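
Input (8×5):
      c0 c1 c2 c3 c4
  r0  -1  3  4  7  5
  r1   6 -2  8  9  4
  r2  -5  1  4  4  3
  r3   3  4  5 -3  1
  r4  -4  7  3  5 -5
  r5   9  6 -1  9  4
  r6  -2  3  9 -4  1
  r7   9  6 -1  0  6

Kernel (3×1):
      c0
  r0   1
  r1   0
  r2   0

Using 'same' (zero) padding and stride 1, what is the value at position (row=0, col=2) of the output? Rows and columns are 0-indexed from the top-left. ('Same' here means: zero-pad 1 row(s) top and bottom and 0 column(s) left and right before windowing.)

The receptive field on the zero-padded input at this output position is [0 / 4 / 8]. Elementwise product with the kernel and sum: 0·1.

0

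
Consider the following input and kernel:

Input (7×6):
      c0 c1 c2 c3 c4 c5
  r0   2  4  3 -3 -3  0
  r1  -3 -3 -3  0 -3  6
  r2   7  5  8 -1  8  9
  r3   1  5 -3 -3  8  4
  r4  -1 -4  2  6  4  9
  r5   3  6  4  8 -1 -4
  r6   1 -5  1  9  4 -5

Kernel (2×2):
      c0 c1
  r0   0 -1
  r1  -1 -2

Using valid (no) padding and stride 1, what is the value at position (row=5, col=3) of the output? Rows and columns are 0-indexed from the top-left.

-16

The receptive field on the input at this output position is [8 -1 / 9 4]. Elementwise product with the kernel and sum: -1·-1 + 9·-1 + 4·-2.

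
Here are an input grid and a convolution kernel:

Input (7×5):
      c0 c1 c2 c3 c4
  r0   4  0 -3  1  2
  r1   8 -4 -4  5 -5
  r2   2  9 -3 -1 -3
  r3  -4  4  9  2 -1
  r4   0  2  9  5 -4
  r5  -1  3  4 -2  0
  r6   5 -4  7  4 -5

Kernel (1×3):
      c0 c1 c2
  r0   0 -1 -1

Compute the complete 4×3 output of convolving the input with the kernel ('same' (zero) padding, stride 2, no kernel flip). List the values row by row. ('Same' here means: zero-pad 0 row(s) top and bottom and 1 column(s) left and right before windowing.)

-4 2 -2
-11 4 3
-2 -14 4
-1 -11 5

Output[0,0]: The receptive field on the zero-padded input at this output position is [0 4 0]. Elementwise product with the kernel and sum: 4·-1 + 0·-1.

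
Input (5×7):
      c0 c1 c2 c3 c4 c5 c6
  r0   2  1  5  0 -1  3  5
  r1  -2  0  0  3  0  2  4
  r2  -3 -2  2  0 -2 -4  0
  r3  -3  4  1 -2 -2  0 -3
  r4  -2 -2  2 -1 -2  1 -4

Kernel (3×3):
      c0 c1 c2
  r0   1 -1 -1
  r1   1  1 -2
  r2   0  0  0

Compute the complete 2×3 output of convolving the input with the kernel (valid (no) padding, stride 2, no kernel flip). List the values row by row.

Output[0,0]: The receptive field on the input at this output position is [2 1 5 / -2 0 0 / -3 -2 2]. Elementwise product with the kernel and sum: 2·1 + 1·-1 + 5·-1 + -2·1 + 0·1 + 0·-2.
Output[0,1]: The receptive field on the input at this output position is [5 0 -1 / 0 3 0 / 2 0 -2]. Elementwise product with the kernel and sum: 5·1 + 0·-1 + -1·-1 + 0·1 + 3·1 + 0·-2.

-6 9 -15
-4 7 6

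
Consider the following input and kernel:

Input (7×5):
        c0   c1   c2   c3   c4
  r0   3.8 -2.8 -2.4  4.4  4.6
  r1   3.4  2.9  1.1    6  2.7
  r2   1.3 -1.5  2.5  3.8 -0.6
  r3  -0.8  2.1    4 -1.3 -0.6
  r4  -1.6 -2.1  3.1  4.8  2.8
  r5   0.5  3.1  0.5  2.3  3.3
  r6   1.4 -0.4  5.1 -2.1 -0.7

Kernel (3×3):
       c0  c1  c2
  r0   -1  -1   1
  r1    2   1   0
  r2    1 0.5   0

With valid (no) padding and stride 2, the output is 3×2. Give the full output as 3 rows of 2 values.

6.85 15.2
0.55 5.3
12.1 2.25

Output[0,0]: The receptive field on the input at this output position is [3.8 -2.8 -2.4 / 3.4 2.9 1.1 / 1.3 -1.5 2.5]. Elementwise product with the kernel and sum: 3.8·-1 + -2.8·-1 + -2.4·1 + 3.4·2 + 2.9·1 + 1.3·1 + -1.5·0.5.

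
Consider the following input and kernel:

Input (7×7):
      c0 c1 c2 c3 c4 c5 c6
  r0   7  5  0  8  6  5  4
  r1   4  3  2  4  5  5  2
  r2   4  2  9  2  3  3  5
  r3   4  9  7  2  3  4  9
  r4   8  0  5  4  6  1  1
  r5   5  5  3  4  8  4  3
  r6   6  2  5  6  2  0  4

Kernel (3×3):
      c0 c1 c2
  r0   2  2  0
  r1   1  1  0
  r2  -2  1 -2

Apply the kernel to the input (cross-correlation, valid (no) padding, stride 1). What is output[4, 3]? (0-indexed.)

The receptive field on the input at this output position is [4 6 1 / 4 8 4 / 6 2 0]. Elementwise product with the kernel and sum: 4·2 + 6·2 + 4·1 + 8·1 + 6·-2 + 2·1 + 0·-2.

22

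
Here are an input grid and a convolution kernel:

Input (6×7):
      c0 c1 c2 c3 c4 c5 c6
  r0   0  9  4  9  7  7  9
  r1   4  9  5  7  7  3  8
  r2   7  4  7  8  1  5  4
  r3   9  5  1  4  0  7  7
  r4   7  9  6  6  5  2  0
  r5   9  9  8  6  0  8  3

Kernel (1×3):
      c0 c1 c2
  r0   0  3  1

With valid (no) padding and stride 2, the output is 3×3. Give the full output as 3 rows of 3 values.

Output[0,0]: The receptive field on the input at this output position is [0 9 4]. Elementwise product with the kernel and sum: 9·3 + 4·1.
Output[0,1]: The receptive field on the input at this output position is [4 9 7]. Elementwise product with the kernel and sum: 9·3 + 7·1.

31 34 30
19 25 19
33 23 6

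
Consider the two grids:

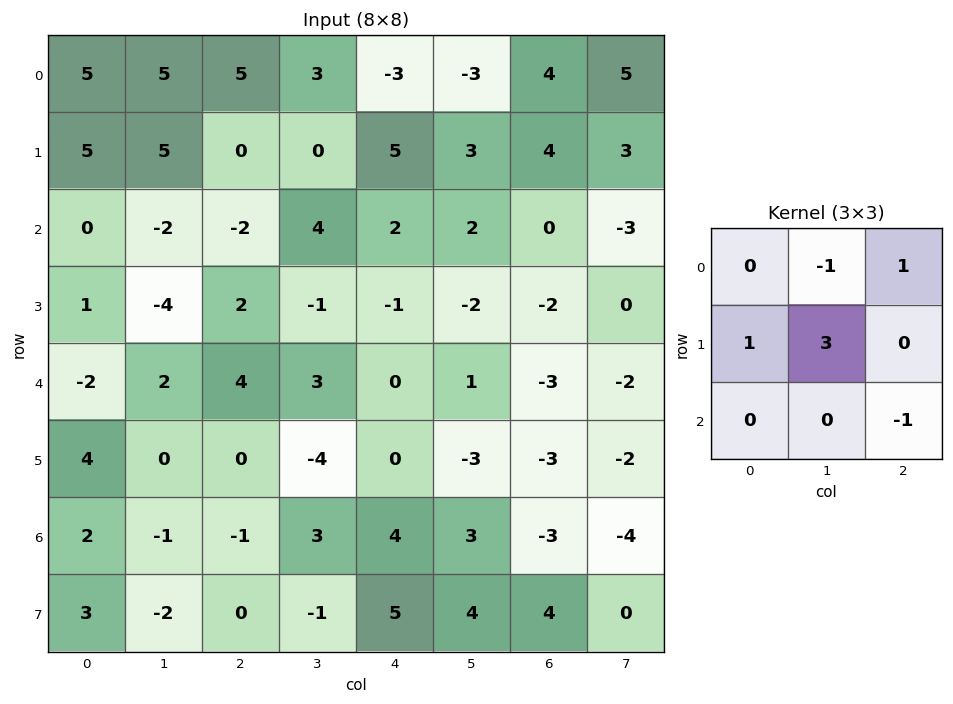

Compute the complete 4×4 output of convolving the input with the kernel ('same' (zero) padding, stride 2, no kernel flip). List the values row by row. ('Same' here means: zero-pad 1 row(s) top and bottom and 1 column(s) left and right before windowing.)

Output[0,0]: The receptive field on the zero-padded input at this output position is [0 0 0 / 0 5 5 / 0 5 5]. Elementwise product with the kernel and sum: 0·-1 + 0·1 + 0·1 + 5·3 + 5·-1.
Output[0,1]: The receptive field on the zero-padded input at this output position is [0 0 0 / 5 5 3 / 5 0 0]. Elementwise product with the kernel and sum: 0·-1 + 0·1 + 5·1 + 5·3 + 0·-1.

10 20 -9 6
4 -7 10 1
-11 15 5 -4
4 -7 8 -5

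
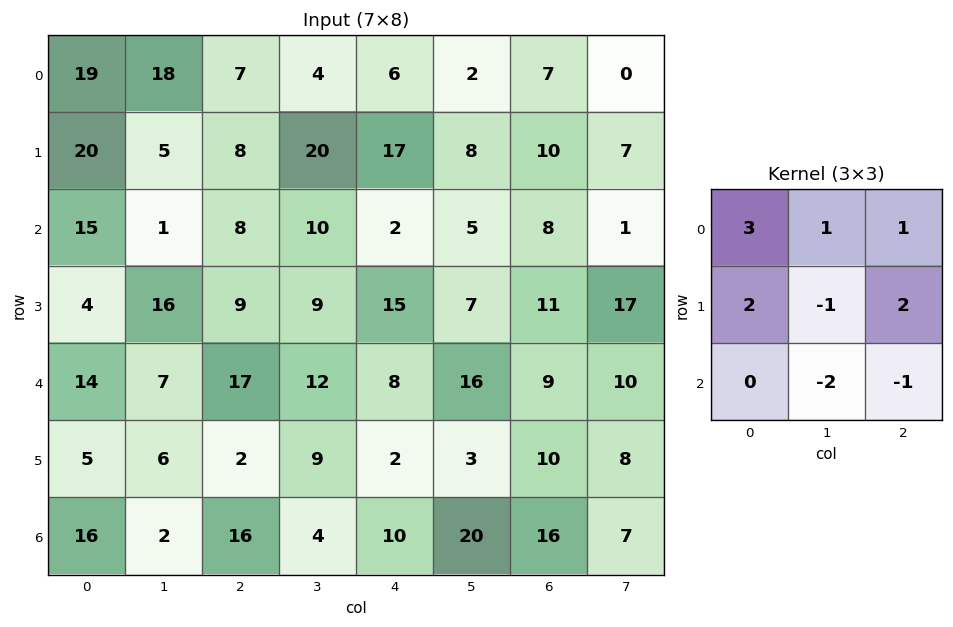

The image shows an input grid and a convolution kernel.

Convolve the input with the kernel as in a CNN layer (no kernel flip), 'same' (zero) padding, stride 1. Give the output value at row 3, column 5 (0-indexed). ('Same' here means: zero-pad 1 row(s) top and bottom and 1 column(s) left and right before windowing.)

23

The receptive field on the zero-padded input at this output position is [2 5 8 / 15 7 11 / 8 16 9]. Elementwise product with the kernel and sum: 2·3 + 5·1 + 8·1 + 15·2 + 7·-1 + 11·2 + 16·-2 + 9·-1.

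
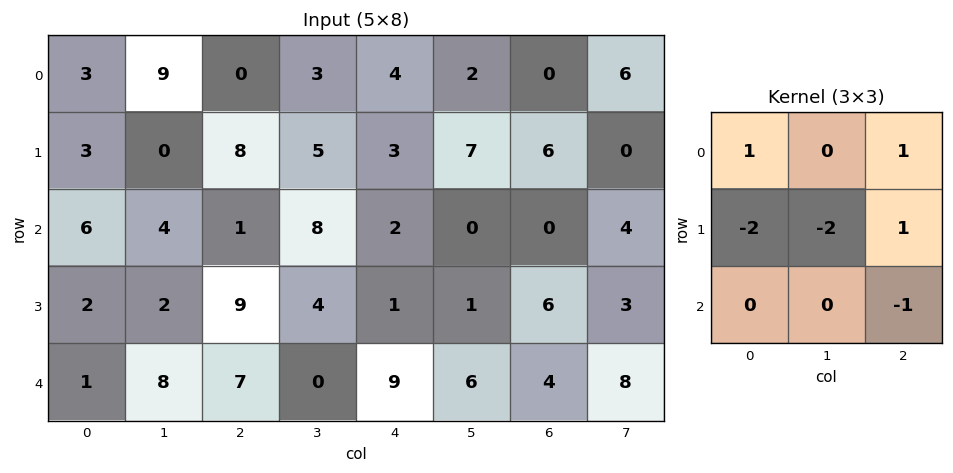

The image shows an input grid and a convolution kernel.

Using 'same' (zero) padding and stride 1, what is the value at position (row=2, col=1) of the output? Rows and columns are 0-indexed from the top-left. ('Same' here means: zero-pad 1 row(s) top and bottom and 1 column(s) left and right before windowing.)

-17

The receptive field on the zero-padded input at this output position is [3 0 8 / 6 4 1 / 2 2 9]. Elementwise product with the kernel and sum: 3·1 + 8·1 + 6·-2 + 4·-2 + 1·1 + 9·-1.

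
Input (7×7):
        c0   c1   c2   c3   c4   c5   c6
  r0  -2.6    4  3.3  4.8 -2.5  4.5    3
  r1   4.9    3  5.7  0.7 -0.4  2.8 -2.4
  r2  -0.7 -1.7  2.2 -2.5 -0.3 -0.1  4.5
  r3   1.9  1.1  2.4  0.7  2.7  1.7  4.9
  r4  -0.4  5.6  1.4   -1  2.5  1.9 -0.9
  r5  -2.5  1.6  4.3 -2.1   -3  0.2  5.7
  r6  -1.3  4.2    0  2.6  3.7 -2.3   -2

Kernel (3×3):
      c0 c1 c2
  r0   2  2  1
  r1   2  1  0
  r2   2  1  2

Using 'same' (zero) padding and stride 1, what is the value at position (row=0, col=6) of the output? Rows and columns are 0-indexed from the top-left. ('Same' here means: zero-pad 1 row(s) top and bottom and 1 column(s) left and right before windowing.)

15.2

The receptive field on the zero-padded input at this output position is [0 0 0 / 4.5 3 0 / 2.8 -2.4 0]. Elementwise product with the kernel and sum: 0·2 + 0·2 + 0·1 + 4.5·2 + 3·1 + 2.8·2 + -2.4·1 + 0·2.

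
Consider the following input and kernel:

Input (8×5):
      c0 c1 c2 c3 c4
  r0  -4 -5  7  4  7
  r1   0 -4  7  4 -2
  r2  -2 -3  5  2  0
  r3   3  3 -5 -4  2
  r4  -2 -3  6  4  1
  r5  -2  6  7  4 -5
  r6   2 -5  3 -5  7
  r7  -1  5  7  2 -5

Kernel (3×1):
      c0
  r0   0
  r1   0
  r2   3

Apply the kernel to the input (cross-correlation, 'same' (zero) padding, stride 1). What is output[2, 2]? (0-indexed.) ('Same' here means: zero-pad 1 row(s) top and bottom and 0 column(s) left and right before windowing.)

-15

The receptive field on the zero-padded input at this output position is [7 / 5 / -5]. Elementwise product with the kernel and sum: -5·3.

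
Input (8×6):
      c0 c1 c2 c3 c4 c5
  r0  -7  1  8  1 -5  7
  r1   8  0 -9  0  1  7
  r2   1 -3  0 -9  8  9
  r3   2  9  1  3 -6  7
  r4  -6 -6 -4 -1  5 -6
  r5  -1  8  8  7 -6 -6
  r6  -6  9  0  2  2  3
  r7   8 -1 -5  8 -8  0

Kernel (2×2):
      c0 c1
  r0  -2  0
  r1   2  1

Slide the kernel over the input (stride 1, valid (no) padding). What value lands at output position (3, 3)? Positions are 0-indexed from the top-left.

-3

The receptive field on the input at this output position is [3 -6 / -1 5]. Elementwise product with the kernel and sum: 3·-2 + -1·2 + 5·1.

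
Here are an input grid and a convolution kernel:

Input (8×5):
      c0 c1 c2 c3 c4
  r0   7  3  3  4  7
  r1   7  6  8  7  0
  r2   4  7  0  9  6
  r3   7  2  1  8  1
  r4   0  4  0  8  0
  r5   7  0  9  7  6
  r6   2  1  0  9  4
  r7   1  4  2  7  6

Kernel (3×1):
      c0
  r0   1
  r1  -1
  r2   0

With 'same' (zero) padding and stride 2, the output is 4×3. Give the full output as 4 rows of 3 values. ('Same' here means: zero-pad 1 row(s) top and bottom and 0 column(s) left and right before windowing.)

Output[0,0]: The receptive field on the zero-padded input at this output position is [0 / 7 / 7]. Elementwise product with the kernel and sum: 0·1 + 7·-1.
Output[0,1]: The receptive field on the zero-padded input at this output position is [0 / 3 / 8]. Elementwise product with the kernel and sum: 0·1 + 3·-1.

-7 -3 -7
3 8 -6
7 1 1
5 9 2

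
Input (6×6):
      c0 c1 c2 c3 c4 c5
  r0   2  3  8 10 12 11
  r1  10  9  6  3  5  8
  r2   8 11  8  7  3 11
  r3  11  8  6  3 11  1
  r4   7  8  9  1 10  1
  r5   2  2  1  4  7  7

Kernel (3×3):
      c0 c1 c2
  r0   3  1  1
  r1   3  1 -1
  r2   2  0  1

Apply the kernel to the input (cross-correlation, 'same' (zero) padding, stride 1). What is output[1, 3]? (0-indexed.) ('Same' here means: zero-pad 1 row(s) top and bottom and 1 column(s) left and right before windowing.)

The receptive field on the zero-padded input at this output position is [8 10 12 / 6 3 5 / 8 7 3]. Elementwise product with the kernel and sum: 8·3 + 10·1 + 12·1 + 6·3 + 3·1 + 5·-1 + 8·2 + 3·1.

81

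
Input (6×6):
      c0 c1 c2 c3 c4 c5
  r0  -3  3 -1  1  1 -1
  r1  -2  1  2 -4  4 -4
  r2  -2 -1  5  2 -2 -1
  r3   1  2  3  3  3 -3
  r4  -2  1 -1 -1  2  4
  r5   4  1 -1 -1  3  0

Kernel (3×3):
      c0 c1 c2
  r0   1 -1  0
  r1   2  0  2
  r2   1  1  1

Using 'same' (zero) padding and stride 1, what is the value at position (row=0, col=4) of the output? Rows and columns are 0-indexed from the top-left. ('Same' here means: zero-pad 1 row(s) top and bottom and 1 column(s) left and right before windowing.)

The receptive field on the zero-padded input at this output position is [0 0 0 / 1 1 -1 / -4 4 -4]. Elementwise product with the kernel and sum: 0·1 + 0·-1 + 1·2 + -1·2 + -4·1 + 4·1 + -4·1.

-4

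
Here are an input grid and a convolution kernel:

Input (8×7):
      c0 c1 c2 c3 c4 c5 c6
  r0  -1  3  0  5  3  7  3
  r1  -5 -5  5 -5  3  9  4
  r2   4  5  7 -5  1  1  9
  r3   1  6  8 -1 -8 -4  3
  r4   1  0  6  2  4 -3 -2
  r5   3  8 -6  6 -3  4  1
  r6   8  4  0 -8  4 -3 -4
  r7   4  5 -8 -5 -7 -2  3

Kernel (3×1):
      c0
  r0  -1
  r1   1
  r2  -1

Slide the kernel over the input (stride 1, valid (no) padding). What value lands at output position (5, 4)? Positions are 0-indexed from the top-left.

14

The receptive field on the input at this output position is [-3 / 4 / -7]. Elementwise product with the kernel and sum: -3·-1 + 4·1 + -7·-1.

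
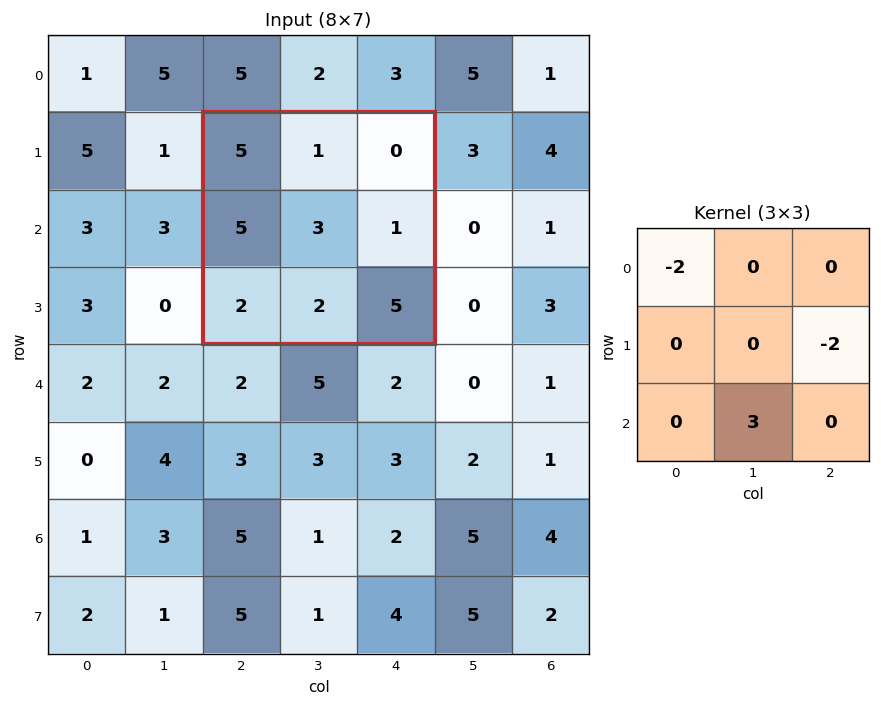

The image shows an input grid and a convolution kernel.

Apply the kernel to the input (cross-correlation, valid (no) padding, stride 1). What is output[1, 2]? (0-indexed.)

The receptive field on the input at this output position is [5 1 0 / 5 3 1 / 2 2 5]. Elementwise product with the kernel and sum: 5·-2 + 1·-2 + 2·3.

-6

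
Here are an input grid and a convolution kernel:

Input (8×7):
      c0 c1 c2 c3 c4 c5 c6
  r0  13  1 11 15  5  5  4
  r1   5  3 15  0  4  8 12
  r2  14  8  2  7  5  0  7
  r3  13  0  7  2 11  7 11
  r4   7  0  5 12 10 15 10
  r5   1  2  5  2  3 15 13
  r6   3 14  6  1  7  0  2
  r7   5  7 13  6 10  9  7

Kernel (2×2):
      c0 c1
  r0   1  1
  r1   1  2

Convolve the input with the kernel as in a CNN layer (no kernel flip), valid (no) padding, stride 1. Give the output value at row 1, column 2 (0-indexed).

The receptive field on the input at this output position is [15 0 / 2 7]. Elementwise product with the kernel and sum: 15·1 + 0·1 + 2·1 + 7·2.

31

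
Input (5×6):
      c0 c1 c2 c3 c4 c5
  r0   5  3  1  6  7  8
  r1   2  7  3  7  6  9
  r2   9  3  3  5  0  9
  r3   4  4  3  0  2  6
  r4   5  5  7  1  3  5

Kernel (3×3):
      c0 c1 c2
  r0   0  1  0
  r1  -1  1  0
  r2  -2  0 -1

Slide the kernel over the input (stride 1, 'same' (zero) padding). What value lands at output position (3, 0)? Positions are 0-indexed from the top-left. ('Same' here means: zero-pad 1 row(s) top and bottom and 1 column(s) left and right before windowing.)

The receptive field on the zero-padded input at this output position is [0 9 3 / 0 4 4 / 0 5 5]. Elementwise product with the kernel and sum: 9·1 + 0·-1 + 4·1 + 0·-2 + 5·-1.

8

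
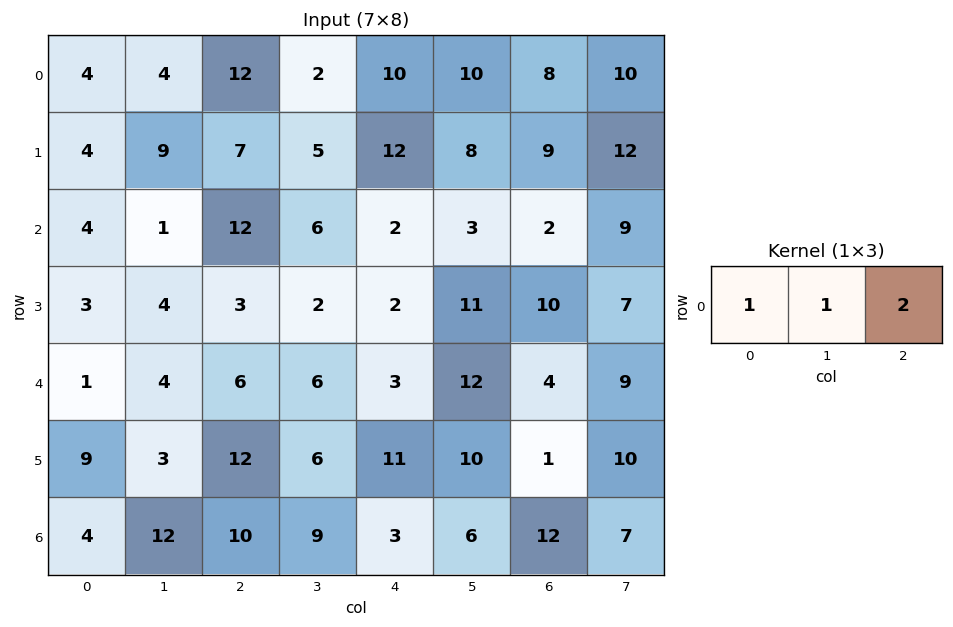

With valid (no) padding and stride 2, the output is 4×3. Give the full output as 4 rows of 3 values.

Output[0,0]: The receptive field on the input at this output position is [4 4 12]. Elementwise product with the kernel and sum: 4·1 + 4·1 + 12·2.
Output[0,1]: The receptive field on the input at this output position is [12 2 10]. Elementwise product with the kernel and sum: 12·1 + 2·1 + 10·2.

32 34 36
29 22 9
17 18 23
36 25 33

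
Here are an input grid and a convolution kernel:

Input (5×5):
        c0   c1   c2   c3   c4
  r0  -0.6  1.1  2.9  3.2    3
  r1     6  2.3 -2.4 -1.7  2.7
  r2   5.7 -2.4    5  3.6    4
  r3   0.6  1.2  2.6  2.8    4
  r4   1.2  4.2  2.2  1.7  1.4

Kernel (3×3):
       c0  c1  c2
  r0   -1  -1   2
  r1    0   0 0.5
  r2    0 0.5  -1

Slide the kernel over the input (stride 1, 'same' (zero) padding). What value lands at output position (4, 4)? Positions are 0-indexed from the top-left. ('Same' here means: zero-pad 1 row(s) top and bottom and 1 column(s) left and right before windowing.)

-6.8

The receptive field on the zero-padded input at this output position is [2.8 4 0 / 1.7 1.4 0 / 0 0 0]. Elementwise product with the kernel and sum: 2.8·-1 + 4·-1 + 0·2 + 0·0.5 + 0·0.5 + 0·-1.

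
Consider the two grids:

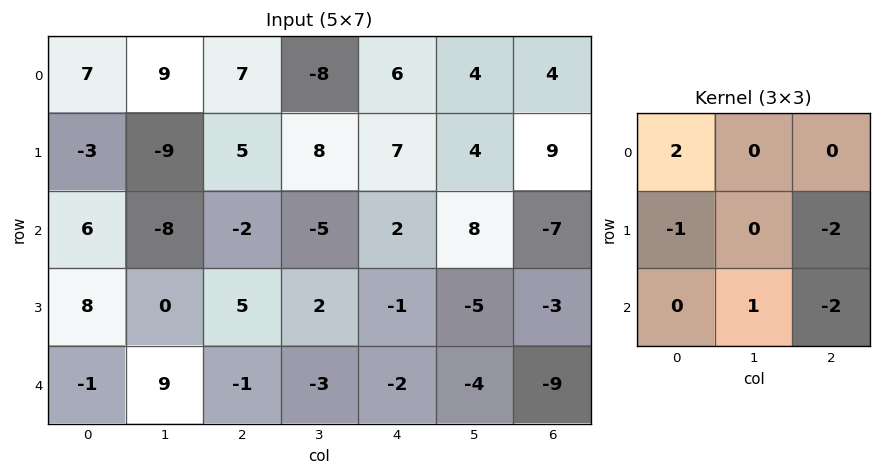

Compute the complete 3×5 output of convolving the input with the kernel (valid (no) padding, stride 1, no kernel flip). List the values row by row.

3 19 -14 -46 9
-18 1 12 14 27
5 -15 -6 4 25

Output[0,0]: The receptive field on the input at this output position is [7 9 7 / -3 -9 5 / 6 -8 -2]. Elementwise product with the kernel and sum: 7·2 + -3·-1 + 5·-2 + -8·1 + -2·-2.
Output[0,1]: The receptive field on the input at this output position is [9 7 -8 / -9 5 8 / -8 -2 -5]. Elementwise product with the kernel and sum: 9·2 + -9·-1 + 8·-2 + -2·1 + -5·-2.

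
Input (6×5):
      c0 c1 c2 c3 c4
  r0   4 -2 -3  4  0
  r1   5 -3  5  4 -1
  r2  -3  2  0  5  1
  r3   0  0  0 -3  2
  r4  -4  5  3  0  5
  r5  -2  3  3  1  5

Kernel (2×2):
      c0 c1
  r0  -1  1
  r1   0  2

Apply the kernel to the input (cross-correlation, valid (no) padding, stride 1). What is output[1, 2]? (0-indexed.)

The receptive field on the input at this output position is [5 4 / 0 5]. Elementwise product with the kernel and sum: 5·-1 + 4·1 + 5·2.

9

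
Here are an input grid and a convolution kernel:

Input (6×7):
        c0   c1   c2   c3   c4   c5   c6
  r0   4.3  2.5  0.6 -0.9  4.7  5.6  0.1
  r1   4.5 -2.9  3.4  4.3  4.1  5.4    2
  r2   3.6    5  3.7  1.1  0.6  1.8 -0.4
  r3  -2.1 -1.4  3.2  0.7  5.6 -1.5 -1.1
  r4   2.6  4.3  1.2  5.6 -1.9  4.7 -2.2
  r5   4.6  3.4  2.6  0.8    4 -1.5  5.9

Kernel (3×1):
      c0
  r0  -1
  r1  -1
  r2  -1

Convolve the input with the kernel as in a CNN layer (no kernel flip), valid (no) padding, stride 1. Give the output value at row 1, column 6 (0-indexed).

The receptive field on the input at this output position is [2 / -0.4 / -1.1]. Elementwise product with the kernel and sum: 2·-1 + -0.4·-1 + -1.1·-1.

-0.5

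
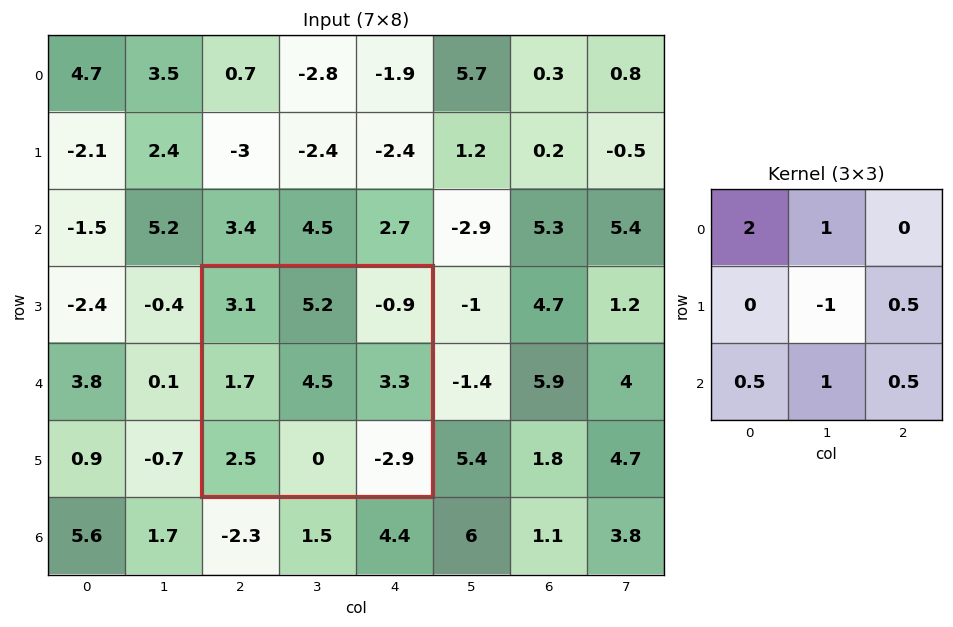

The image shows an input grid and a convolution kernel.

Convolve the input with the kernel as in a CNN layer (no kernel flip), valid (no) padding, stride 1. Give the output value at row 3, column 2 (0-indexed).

8.35

The receptive field on the input at this output position is [3.1 5.2 -0.9 / 1.7 4.5 3.3 / 2.5 0 -2.9]. Elementwise product with the kernel and sum: 3.1·2 + 5.2·1 + 4.5·-1 + 3.3·0.5 + 2.5·0.5 + 0·1 + -2.9·0.5.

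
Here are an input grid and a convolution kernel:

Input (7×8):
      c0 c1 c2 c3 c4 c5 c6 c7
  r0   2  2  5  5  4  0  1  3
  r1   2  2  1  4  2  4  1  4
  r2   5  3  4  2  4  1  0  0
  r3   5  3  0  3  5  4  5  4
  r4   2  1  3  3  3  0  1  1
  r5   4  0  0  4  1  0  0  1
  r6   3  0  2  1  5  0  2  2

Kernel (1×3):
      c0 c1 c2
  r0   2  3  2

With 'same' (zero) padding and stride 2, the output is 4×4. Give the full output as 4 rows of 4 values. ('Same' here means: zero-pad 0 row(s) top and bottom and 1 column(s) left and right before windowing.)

Output[0,0]: The receptive field on the zero-padded input at this output position is [0 2 2]. Elementwise product with the kernel and sum: 0·2 + 2·3 + 2·2.
Output[0,1]: The receptive field on the zero-padded input at this output position is [2 5 5]. Elementwise product with the kernel and sum: 2·2 + 5·3 + 5·2.

10 29 22 9
21 22 18 2
8 17 15 5
9 8 17 10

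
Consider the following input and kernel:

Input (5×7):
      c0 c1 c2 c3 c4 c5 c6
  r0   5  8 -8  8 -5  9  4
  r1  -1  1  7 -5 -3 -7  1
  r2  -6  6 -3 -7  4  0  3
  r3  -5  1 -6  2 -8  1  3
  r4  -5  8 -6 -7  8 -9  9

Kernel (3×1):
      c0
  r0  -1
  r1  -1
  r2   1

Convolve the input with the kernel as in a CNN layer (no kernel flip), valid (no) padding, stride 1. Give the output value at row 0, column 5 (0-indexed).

-2

The receptive field on the input at this output position is [9 / -7 / 0]. Elementwise product with the kernel and sum: 9·-1 + -7·-1 + 0·1.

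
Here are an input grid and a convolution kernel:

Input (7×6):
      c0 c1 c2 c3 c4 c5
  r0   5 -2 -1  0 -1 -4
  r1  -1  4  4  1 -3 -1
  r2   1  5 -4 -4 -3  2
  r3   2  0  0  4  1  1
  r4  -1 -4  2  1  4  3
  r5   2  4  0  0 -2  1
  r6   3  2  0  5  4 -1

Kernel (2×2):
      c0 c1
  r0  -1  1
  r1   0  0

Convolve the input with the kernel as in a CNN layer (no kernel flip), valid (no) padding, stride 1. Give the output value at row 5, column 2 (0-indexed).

0

The receptive field on the input at this output position is [0 0 / 0 5]. Elementwise product with the kernel and sum: 0·-1 + 0·1.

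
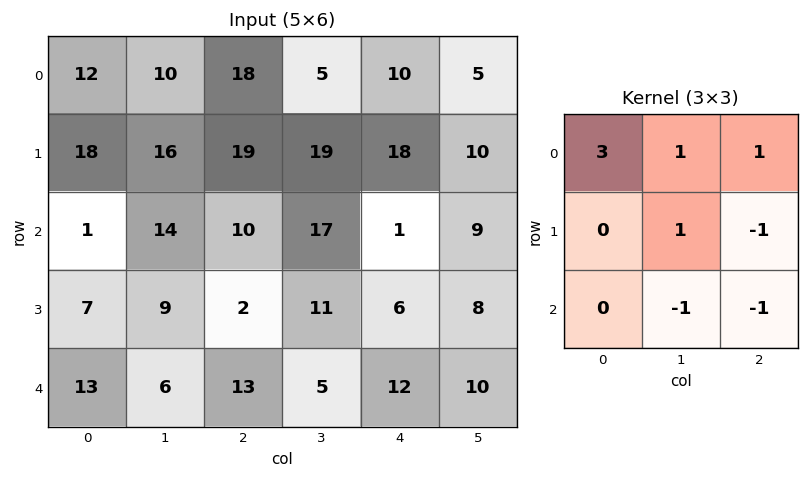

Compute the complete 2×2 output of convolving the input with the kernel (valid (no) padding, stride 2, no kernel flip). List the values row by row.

37 52
15 36

Output[0,0]: The receptive field on the input at this output position is [12 10 18 / 18 16 19 / 1 14 10]. Elementwise product with the kernel and sum: 12·3 + 10·1 + 18·1 + 16·1 + 19·-1 + 14·-1 + 10·-1.
Output[0,1]: The receptive field on the input at this output position is [18 5 10 / 19 19 18 / 10 17 1]. Elementwise product with the kernel and sum: 18·3 + 5·1 + 10·1 + 19·1 + 18·-1 + 17·-1 + 1·-1.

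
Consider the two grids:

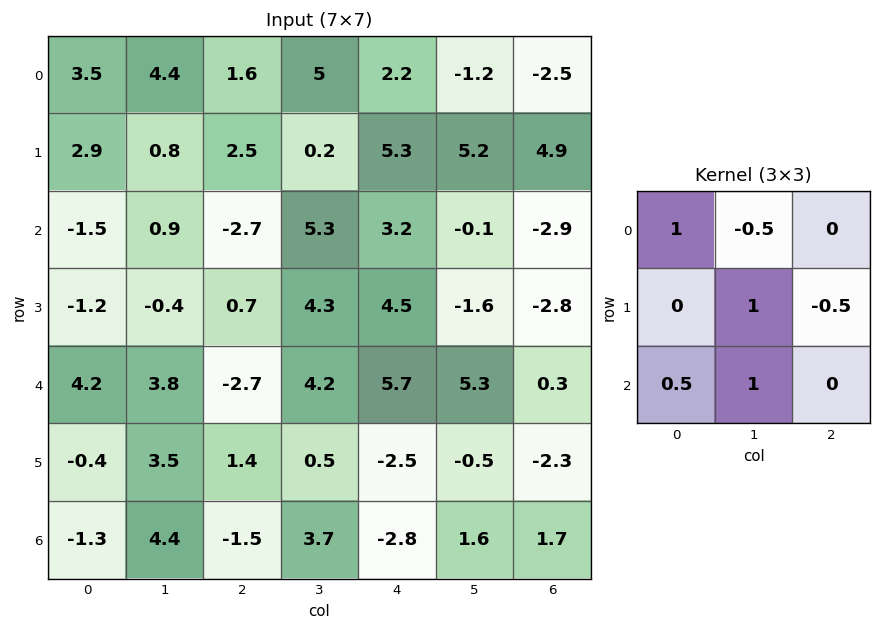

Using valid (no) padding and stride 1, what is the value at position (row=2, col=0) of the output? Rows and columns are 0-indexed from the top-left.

3.2

The receptive field on the input at this output position is [-1.5 0.9 -2.7 / -1.2 -0.4 0.7 / 4.2 3.8 -2.7]. Elementwise product with the kernel and sum: -1.5·1 + 0.9·-0.5 + -0.4·1 + 0.7·-0.5 + 4.2·0.5 + 3.8·1.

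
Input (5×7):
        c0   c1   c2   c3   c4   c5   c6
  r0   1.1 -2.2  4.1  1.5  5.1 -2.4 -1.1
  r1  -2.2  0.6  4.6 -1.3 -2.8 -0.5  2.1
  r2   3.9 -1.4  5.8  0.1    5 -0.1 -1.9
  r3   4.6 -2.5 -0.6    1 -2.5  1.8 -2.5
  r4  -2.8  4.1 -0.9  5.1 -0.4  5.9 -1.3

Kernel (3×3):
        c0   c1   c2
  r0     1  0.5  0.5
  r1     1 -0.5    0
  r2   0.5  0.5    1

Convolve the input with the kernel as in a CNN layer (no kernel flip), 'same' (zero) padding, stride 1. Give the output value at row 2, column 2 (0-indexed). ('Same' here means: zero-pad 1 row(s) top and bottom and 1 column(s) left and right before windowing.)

-2.6

The receptive field on the zero-padded input at this output position is [0.6 4.6 -1.3 / -1.4 5.8 0.1 / -2.5 -0.6 1]. Elementwise product with the kernel and sum: 0.6·1 + 4.6·0.5 + -1.3·0.5 + -1.4·1 + 5.8·-0.5 + -2.5·0.5 + -0.6·0.5 + 1·1.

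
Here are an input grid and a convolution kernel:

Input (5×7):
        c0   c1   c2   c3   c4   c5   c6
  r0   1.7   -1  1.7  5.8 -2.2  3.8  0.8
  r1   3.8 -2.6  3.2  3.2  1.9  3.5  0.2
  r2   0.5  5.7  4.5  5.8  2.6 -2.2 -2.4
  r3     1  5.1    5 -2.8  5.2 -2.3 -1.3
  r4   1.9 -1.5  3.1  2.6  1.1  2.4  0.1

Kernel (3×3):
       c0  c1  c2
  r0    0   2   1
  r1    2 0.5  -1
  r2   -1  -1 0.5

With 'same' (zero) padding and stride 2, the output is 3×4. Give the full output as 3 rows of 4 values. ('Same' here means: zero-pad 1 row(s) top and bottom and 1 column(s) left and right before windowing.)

Output[0,0]: The receptive field on the zero-padded input at this output position is [0 0 0 / 0 1.7 -1 / 0 3.8 -2.6]. Elementwise product with the kernel and sum: 0·2 + 0·1 + 0·2 + 1.7·0.5 + -1·-1 + 0·-1 + 3.8·-1 + -2.6·0.5.
Output[0,1]: The receptive field on the zero-padded input at this output position is [0 0 0 / -1 1.7 5.8 / -2.6 3.2 3.2]. Elementwise product with the kernel and sum: 0·2 + 0·1 + -1·2 + 1.7·0.5 + 5.8·-1 + -2.6·-1 + 3.2·-1 + 3.2·0.5.

-3.25 -5.95 3.35 4.3
1.1 5.95 18.85 -1.6
9.55 3.15 11.45 2.25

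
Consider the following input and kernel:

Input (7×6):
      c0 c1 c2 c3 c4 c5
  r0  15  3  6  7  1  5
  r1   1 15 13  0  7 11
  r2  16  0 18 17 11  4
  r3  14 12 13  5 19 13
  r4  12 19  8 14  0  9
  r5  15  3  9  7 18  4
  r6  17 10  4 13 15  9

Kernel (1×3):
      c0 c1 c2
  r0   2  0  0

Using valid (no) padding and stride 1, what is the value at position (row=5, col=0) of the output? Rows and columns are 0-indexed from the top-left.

30

The receptive field on the input at this output position is [15 3 9]. Elementwise product with the kernel and sum: 15·2.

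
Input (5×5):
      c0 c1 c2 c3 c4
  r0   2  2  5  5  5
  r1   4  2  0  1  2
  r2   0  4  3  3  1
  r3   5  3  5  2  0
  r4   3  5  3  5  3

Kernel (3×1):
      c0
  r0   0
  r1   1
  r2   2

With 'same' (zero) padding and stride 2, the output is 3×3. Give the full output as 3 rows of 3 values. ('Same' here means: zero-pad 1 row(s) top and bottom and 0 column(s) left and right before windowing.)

Output[0,0]: The receptive field on the zero-padded input at this output position is [0 / 2 / 4]. Elementwise product with the kernel and sum: 2·1 + 4·2.
Output[0,1]: The receptive field on the zero-padded input at this output position is [0 / 5 / 0]. Elementwise product with the kernel and sum: 5·1 + 0·2.

10 5 9
10 13 1
3 3 3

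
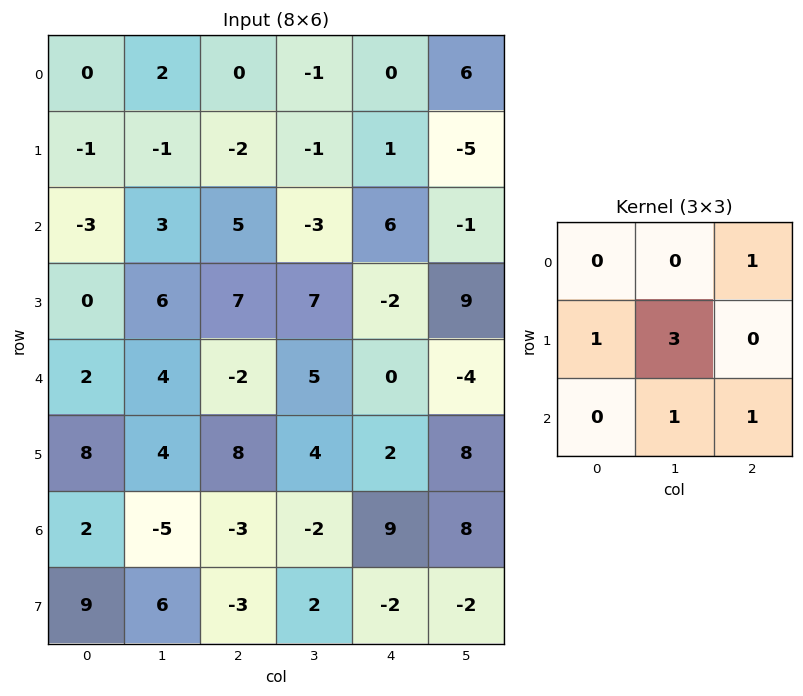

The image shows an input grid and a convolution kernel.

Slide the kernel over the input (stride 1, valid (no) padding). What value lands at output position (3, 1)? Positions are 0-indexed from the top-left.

17

The receptive field on the input at this output position is [6 7 7 / 4 -2 5 / 4 8 4]. Elementwise product with the kernel and sum: 7·1 + 4·1 + -2·3 + 8·1 + 4·1.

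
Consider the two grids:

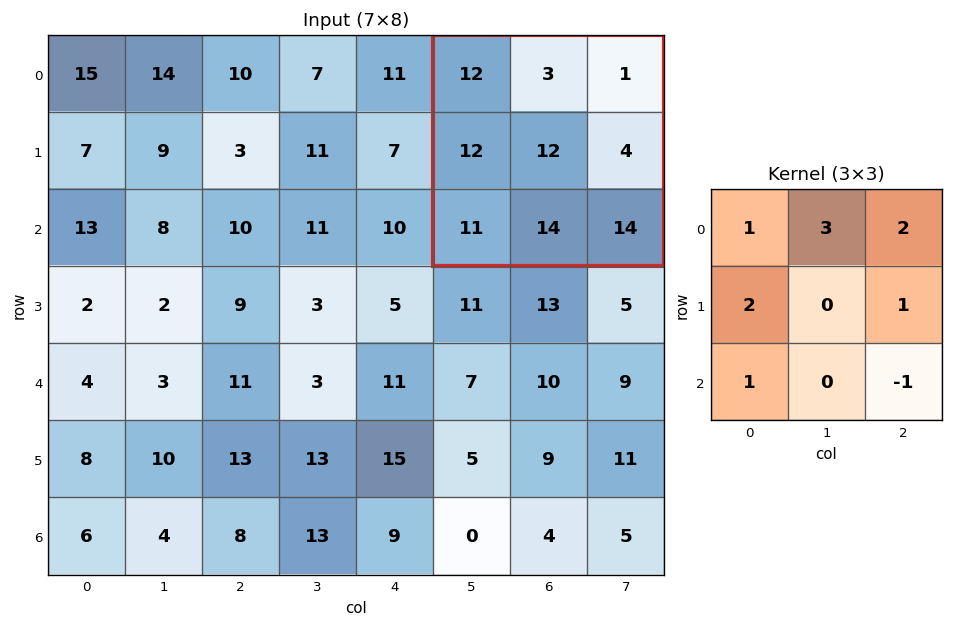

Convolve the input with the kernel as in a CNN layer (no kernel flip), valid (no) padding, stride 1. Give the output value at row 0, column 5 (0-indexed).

The receptive field on the input at this output position is [12 3 1 / 12 12 4 / 11 14 14]. Elementwise product with the kernel and sum: 12·1 + 3·3 + 1·2 + 12·2 + 4·1 + 11·1 + 14·-1.

48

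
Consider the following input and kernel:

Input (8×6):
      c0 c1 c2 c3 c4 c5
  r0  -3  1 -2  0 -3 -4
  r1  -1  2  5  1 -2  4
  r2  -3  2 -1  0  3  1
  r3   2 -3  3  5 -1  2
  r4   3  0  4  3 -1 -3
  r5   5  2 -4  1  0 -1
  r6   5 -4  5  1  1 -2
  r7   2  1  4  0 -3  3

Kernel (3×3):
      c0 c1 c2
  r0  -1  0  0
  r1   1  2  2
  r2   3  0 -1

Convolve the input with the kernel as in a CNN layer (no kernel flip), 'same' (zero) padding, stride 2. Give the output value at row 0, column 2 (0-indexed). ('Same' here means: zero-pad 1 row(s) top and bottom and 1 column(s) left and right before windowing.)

The receptive field on the zero-padded input at this output position is [0 0 0 / 0 -3 -4 / 1 -2 4]. Elementwise product with the kernel and sum: 0·-1 + 0·1 + -3·2 + -4·2 + 1·3 + 4·-1.

-15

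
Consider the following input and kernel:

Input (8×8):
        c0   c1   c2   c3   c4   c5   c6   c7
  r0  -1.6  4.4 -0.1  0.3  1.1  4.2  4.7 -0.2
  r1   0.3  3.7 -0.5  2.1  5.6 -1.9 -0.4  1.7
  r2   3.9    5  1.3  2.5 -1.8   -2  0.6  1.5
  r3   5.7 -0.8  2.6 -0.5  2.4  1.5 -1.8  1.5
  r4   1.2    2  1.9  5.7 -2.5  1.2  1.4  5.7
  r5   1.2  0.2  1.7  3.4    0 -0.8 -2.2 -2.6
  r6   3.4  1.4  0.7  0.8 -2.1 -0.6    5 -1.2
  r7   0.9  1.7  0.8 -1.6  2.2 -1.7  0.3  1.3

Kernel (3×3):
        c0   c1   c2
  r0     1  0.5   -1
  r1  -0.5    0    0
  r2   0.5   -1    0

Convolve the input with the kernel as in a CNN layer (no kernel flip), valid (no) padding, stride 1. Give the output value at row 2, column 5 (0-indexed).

The receptive field on the input at this output position is [-2 0.6 1.5 / 1.5 -1.8 1.5 / 1.2 1.4 5.7]. Elementwise product with the kernel and sum: -2·1 + 0.6·0.5 + 1.5·-1 + 1.5·-0.5 + 1.2·0.5 + 1.4·-1.

-4.75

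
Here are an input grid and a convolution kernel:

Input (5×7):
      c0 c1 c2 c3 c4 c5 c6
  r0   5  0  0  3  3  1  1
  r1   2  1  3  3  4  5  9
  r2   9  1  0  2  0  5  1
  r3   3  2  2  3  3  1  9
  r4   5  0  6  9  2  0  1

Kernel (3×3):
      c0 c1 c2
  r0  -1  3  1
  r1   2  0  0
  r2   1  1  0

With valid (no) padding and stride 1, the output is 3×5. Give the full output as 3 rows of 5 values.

9 6 20 15 14
27 17 15 24 24
5 11 25 20 24

Output[0,0]: The receptive field on the input at this output position is [5 0 0 / 2 1 3 / 9 1 0]. Elementwise product with the kernel and sum: 5·-1 + 0·3 + 0·1 + 2·2 + 9·1 + 1·1.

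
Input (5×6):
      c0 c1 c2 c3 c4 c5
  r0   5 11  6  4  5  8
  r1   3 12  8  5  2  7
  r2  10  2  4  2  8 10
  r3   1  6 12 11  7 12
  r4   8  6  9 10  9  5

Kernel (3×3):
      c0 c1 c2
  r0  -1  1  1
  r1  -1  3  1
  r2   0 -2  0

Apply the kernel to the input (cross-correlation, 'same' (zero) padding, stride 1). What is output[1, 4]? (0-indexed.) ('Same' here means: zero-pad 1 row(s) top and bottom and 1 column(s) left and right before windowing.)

The receptive field on the zero-padded input at this output position is [4 5 8 / 5 2 7 / 2 8 10]. Elementwise product with the kernel and sum: 4·-1 + 5·1 + 8·1 + 5·-1 + 2·3 + 7·1 + 8·-2.

1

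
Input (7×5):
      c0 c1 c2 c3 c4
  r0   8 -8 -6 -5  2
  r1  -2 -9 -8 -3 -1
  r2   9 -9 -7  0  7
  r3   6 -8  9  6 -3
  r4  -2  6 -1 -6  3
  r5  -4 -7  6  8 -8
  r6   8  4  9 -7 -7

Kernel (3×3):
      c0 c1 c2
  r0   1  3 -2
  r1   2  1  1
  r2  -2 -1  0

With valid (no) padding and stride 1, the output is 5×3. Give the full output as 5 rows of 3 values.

Output[0,0]: The receptive field on the input at this output position is [8 -8 -6 / -2 -9 -8 / 9 -9 -7]. Elementwise product with the kernel and sum: 8·1 + -8·3 + -6·-2 + -2·2 + -9·1 + -8·1 + 9·-2 + -9·-1.
Output[0,1]: The receptive field on the input at this output position is [-8 -6 -5 / -9 -8 -3 / -9 -7 0]. Elementwise product with the kernel and sum: -8·1 + -6·3 + -5·-2 + -9·2 + -8·1 + -3·1 + -9·-2 + -7·-1.

-34 -20 -31
-15 -45 -46
7 -42 8
-20 20 8
-11 -2 -24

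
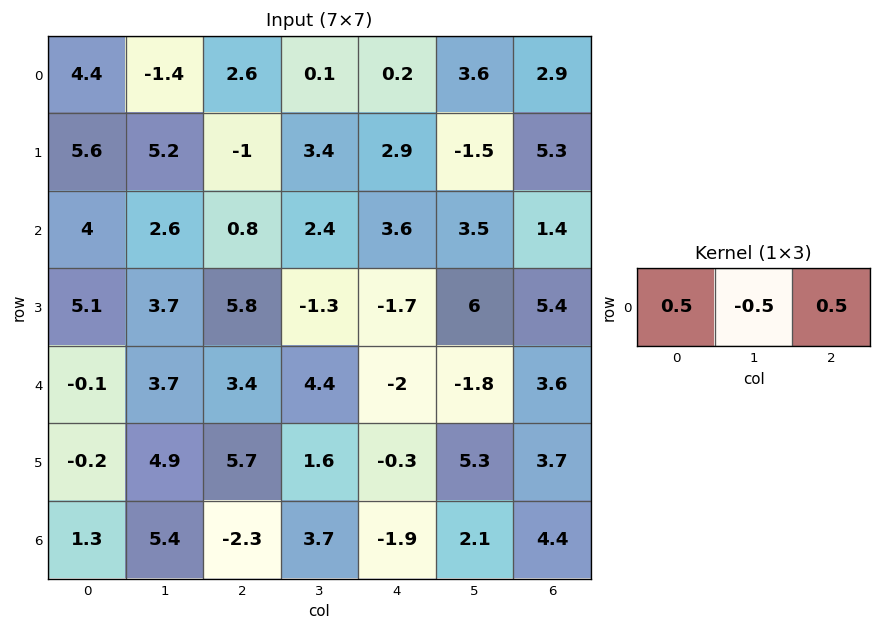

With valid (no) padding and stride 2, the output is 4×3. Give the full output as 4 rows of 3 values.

4.2 1.35 -0.25
1.1 1 0.75
-0.2 -1.5 1.7
-3.2 -3.95 0.2

Output[0,0]: The receptive field on the input at this output position is [4.4 -1.4 2.6]. Elementwise product with the kernel and sum: 4.4·0.5 + -1.4·-0.5 + 2.6·0.5.
Output[0,1]: The receptive field on the input at this output position is [2.6 0.1 0.2]. Elementwise product with the kernel and sum: 2.6·0.5 + 0.1·-0.5 + 0.2·0.5.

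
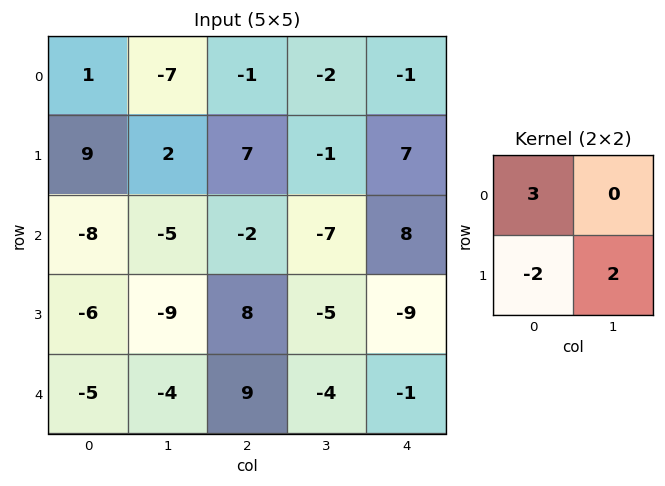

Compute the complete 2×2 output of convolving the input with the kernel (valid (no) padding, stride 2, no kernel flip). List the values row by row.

-11 -19
-30 -32

Output[0,0]: The receptive field on the input at this output position is [1 -7 / 9 2]. Elementwise product with the kernel and sum: 1·3 + 9·-2 + 2·2.
Output[0,1]: The receptive field on the input at this output position is [-1 -2 / 7 -1]. Elementwise product with the kernel and sum: -1·3 + 7·-2 + -1·2.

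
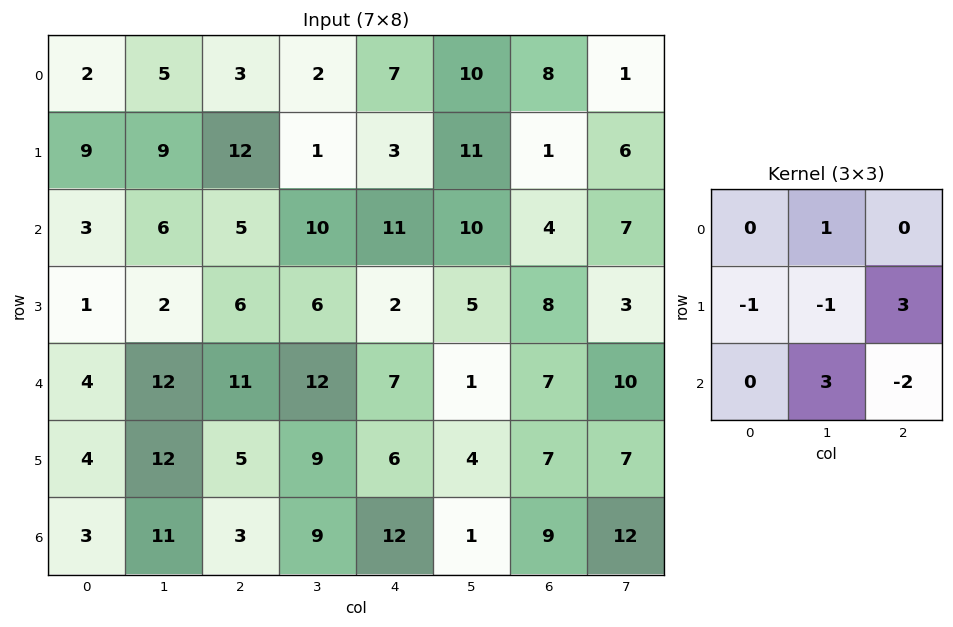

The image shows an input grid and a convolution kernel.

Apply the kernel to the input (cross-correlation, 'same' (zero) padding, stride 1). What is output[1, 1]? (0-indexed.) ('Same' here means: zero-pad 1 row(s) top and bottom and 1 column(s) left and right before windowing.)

The receptive field on the zero-padded input at this output position is [2 5 3 / 9 9 12 / 3 6 5]. Elementwise product with the kernel and sum: 5·1 + 9·-1 + 9·-1 + 12·3 + 6·3 + 5·-2.

31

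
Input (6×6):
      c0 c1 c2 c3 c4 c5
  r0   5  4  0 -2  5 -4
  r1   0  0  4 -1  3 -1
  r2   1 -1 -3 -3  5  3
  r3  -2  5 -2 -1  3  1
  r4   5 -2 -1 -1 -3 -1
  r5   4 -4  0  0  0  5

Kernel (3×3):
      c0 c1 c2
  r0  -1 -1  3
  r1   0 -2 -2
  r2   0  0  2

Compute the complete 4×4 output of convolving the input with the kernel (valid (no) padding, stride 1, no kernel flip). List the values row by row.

-23 -22 23 -13
16 3 8 -19
-17 -1 11 -3
-3 -2 20 19

Output[0,0]: The receptive field on the input at this output position is [5 4 0 / 0 0 4 / 1 -1 -3]. Elementwise product with the kernel and sum: 5·-1 + 4·-1 + 0·3 + 0·-2 + 4·-2 + -3·2.
Output[0,1]: The receptive field on the input at this output position is [4 0 -2 / 0 4 -1 / -1 -3 -3]. Elementwise product with the kernel and sum: 4·-1 + 0·-1 + -2·3 + 4·-2 + -1·-2 + -3·2.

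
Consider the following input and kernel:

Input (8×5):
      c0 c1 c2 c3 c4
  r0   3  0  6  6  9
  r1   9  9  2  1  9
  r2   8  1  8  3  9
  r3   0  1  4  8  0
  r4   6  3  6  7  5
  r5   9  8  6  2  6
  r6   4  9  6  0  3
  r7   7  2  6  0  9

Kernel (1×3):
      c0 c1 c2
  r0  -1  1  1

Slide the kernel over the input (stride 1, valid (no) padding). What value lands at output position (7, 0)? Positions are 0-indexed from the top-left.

1

The receptive field on the input at this output position is [7 2 6]. Elementwise product with the kernel and sum: 7·-1 + 2·1 + 6·1.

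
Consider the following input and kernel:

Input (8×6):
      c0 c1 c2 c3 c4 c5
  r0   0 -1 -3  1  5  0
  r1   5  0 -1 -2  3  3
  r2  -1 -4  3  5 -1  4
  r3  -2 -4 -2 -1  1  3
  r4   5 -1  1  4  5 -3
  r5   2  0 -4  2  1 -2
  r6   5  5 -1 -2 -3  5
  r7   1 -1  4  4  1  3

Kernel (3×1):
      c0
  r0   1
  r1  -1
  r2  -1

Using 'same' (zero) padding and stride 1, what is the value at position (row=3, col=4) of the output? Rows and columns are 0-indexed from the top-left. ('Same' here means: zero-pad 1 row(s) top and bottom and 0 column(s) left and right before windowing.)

The receptive field on the zero-padded input at this output position is [-1 / 1 / 5]. Elementwise product with the kernel and sum: -1·1 + 1·-1 + 5·-1.

-7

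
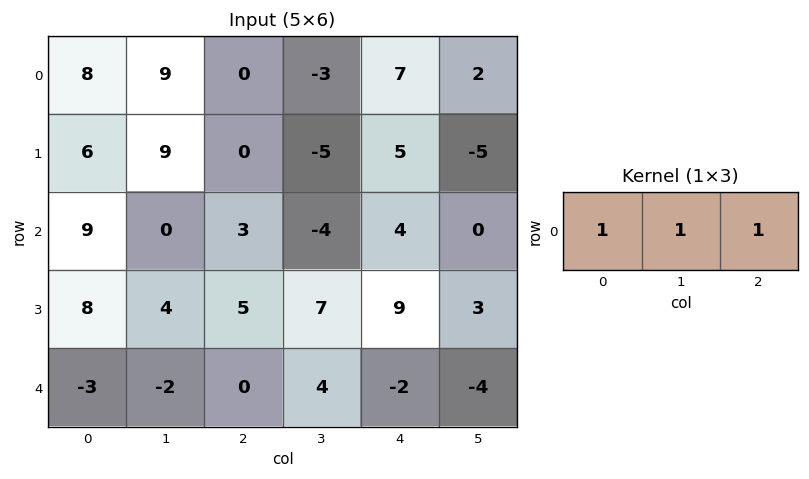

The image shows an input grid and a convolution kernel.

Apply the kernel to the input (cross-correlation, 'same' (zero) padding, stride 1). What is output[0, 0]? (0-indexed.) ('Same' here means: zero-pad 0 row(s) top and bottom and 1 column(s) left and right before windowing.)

17

The receptive field on the zero-padded input at this output position is [0 8 9]. Elementwise product with the kernel and sum: 0·1 + 8·1 + 9·1.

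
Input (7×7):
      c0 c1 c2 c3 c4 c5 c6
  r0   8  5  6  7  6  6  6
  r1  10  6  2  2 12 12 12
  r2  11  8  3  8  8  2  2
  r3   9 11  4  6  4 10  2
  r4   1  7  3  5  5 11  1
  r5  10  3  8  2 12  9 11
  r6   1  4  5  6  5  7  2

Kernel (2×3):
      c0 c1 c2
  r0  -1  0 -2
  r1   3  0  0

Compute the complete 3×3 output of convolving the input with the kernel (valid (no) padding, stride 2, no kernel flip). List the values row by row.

10 -12 18
10 -7 0
23 11 29

Output[0,0]: The receptive field on the input at this output position is [8 5 6 / 10 6 2]. Elementwise product with the kernel and sum: 8·-1 + 6·-2 + 10·3.
Output[0,1]: The receptive field on the input at this output position is [6 7 6 / 2 2 12]. Elementwise product with the kernel and sum: 6·-1 + 6·-2 + 2·3.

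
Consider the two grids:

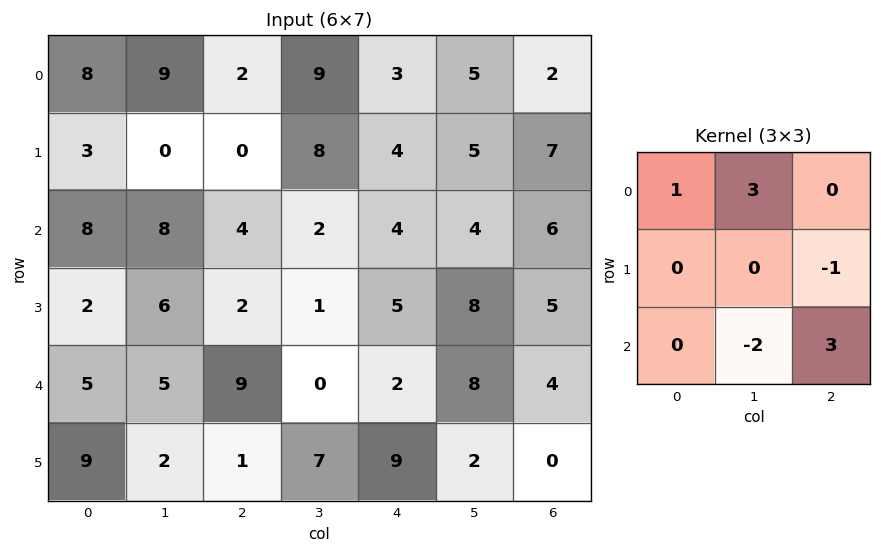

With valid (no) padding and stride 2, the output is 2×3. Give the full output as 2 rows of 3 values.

31 33 21
47 11 7

Output[0,0]: The receptive field on the input at this output position is [8 9 2 / 3 0 0 / 8 8 4]. Elementwise product with the kernel and sum: 8·1 + 9·3 + 0·-1 + 8·-2 + 4·3.
Output[0,1]: The receptive field on the input at this output position is [2 9 3 / 0 8 4 / 4 2 4]. Elementwise product with the kernel and sum: 2·1 + 9·3 + 4·-1 + 2·-2 + 4·3.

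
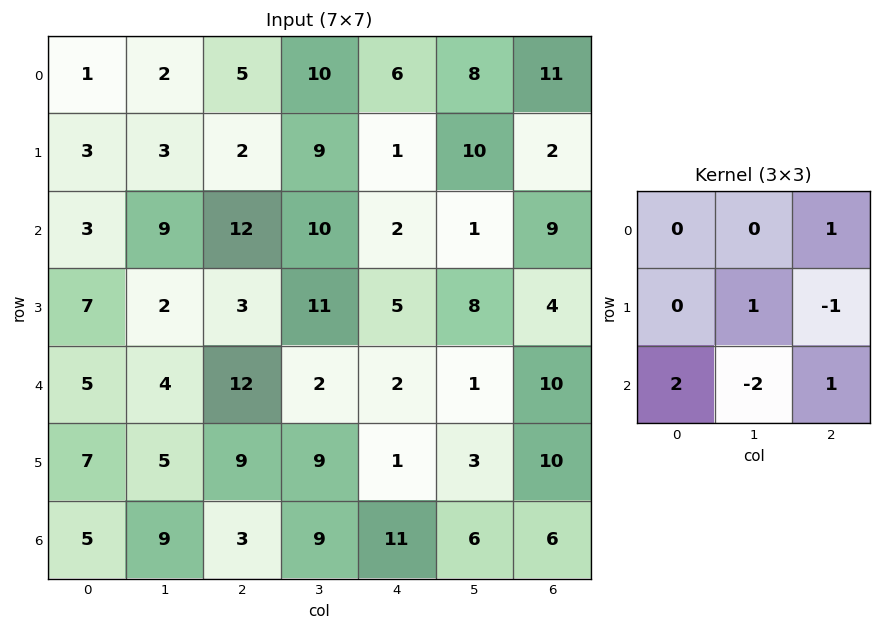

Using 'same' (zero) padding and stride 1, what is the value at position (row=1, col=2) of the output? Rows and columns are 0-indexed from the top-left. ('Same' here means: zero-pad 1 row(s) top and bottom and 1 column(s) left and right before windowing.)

The receptive field on the zero-padded input at this output position is [2 5 10 / 3 2 9 / 9 12 10]. Elementwise product with the kernel and sum: 10·1 + 2·1 + 9·-1 + 9·2 + 12·-2 + 10·1.

7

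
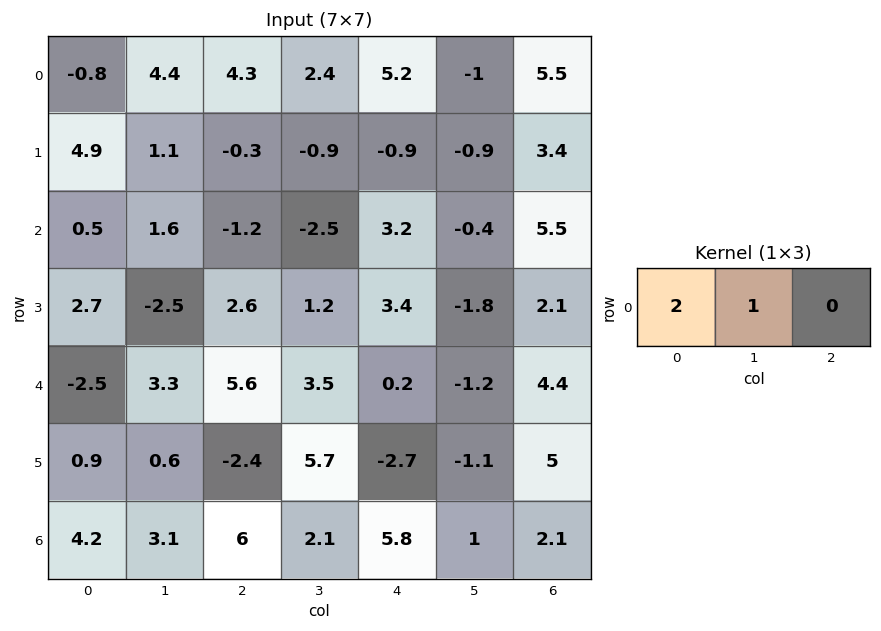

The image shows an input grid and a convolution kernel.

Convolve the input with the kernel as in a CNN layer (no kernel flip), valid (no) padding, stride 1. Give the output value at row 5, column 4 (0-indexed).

-6.5

The receptive field on the input at this output position is [-2.7 -1.1 5]. Elementwise product with the kernel and sum: -2.7·2 + -1.1·1.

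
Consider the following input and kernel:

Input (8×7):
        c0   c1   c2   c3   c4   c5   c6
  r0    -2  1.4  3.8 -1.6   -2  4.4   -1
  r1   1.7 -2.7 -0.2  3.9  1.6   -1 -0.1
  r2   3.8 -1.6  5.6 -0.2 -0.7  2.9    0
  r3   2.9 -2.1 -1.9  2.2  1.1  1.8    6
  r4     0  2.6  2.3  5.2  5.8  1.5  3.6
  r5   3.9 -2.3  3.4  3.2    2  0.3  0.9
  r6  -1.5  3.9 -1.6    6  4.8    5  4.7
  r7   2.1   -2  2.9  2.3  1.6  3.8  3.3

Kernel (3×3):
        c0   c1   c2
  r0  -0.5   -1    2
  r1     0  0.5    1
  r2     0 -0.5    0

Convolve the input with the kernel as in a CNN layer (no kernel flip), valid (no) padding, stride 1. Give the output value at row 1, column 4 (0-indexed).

0.55

The receptive field on the input at this output position is [1.6 -1 -0.1 / -0.7 2.9 0 / 1.1 1.8 6]. Elementwise product with the kernel and sum: 1.6·-0.5 + -1·-1 + -0.1·2 + 2.9·0.5 + 0·1 + 1.8·-0.5.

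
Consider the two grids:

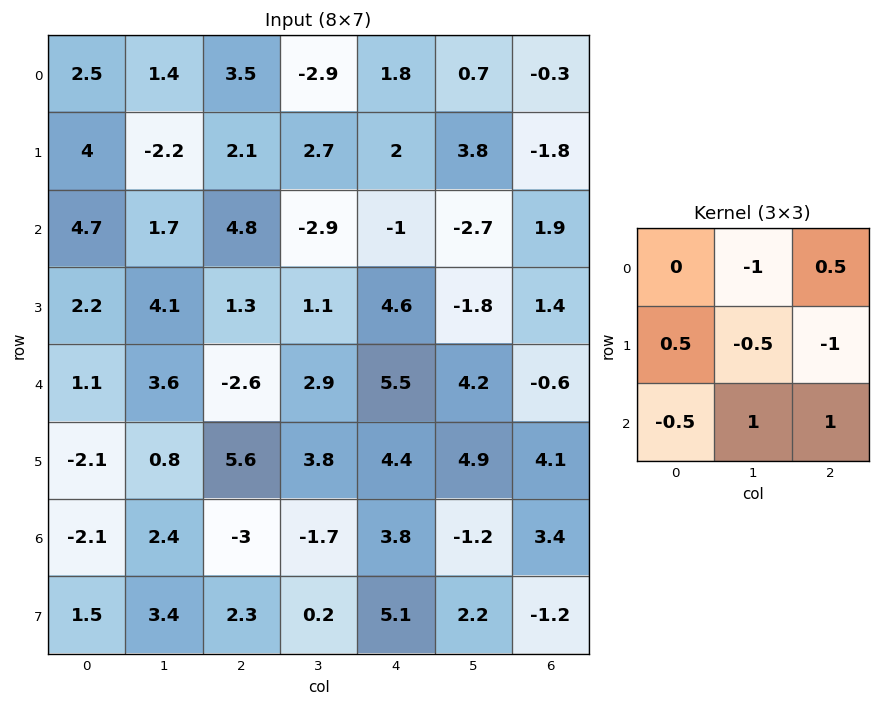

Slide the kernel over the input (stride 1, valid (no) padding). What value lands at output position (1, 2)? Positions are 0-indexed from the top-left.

The receptive field on the input at this output position is [2.1 2.7 2 / 4.8 -2.9 -1 / 1.3 1.1 4.6]. Elementwise product with the kernel and sum: 2.7·-1 + 2·0.5 + 4.8·0.5 + -2.9·-0.5 + -1·-1 + 1.3·-0.5 + 1.1·1 + 4.6·1.

8.2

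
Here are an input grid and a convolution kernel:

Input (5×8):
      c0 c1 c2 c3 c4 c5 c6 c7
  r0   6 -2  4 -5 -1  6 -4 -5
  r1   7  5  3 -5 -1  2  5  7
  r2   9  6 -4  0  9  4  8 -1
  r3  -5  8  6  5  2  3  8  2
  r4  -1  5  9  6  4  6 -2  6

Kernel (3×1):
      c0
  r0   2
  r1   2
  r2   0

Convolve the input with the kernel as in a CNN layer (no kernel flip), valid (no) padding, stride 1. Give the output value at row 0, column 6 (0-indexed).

2

The receptive field on the input at this output position is [-4 / 5 / 8]. Elementwise product with the kernel and sum: -4·2 + 5·2.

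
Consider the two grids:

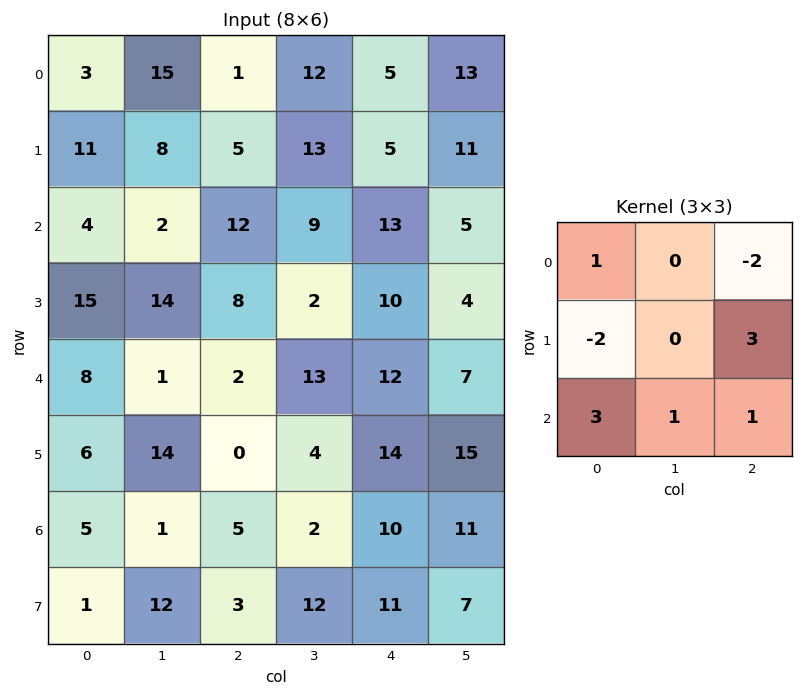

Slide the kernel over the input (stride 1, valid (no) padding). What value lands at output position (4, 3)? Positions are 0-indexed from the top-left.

The receptive field on the input at this output position is [13 12 7 / 4 14 15 / 2 10 11]. Elementwise product with the kernel and sum: 13·1 + 7·-2 + 4·-2 + 15·3 + 2·3 + 10·1 + 11·1.

63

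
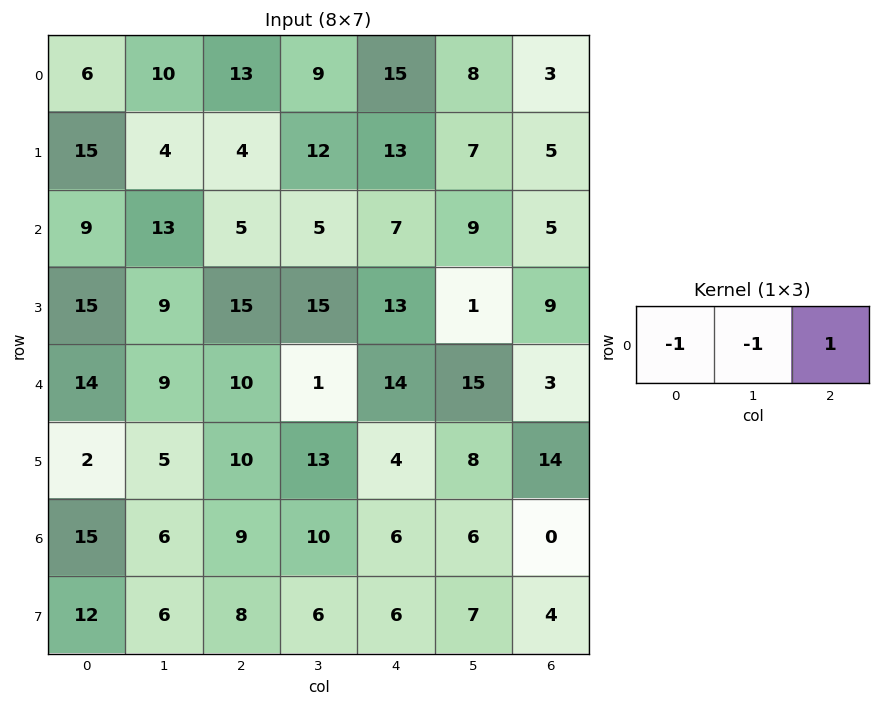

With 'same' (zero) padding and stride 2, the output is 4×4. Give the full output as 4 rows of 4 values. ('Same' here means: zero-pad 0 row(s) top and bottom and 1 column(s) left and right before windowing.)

4 -14 -16 -11
4 -13 -3 -14
-5 -18 0 -18
-9 -5 -10 -6

Output[0,0]: The receptive field on the zero-padded input at this output position is [0 6 10]. Elementwise product with the kernel and sum: 0·-1 + 6·-1 + 10·1.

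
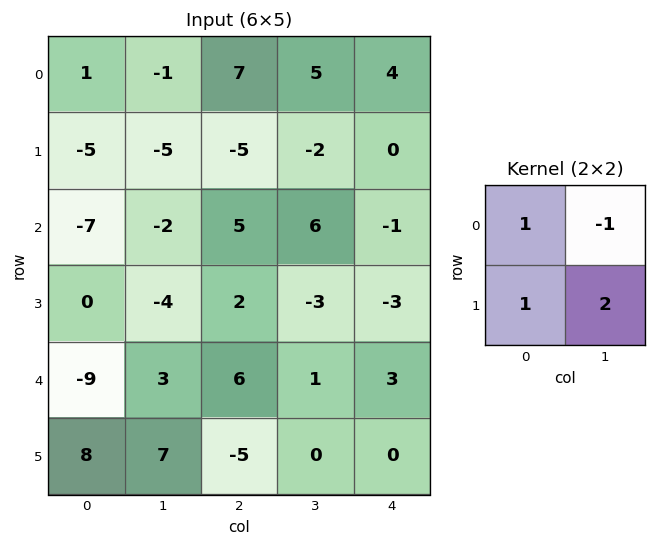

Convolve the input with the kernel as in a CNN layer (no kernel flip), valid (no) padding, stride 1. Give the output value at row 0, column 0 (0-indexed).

The receptive field on the input at this output position is [1 -1 / -5 -5]. Elementwise product with the kernel and sum: 1·1 + -1·-1 + -5·1 + -5·2.

-13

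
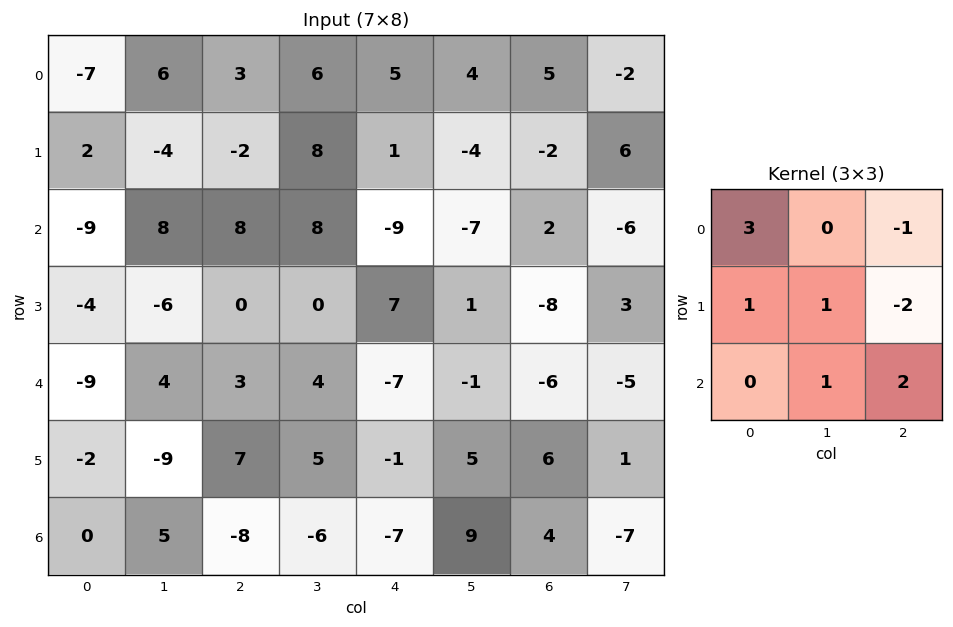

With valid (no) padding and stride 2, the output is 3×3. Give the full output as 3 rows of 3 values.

2 -2 8
-35 9 -18
-66 10 -6

Output[0,0]: The receptive field on the input at this output position is [-7 6 3 / 2 -4 -2 / -9 8 8]. Elementwise product with the kernel and sum: -7·3 + 3·-1 + 2·1 + -4·1 + -2·-2 + 8·1 + 8·2.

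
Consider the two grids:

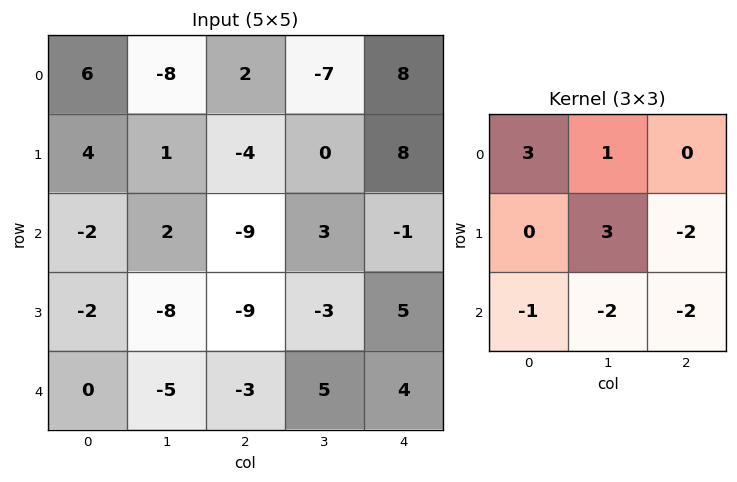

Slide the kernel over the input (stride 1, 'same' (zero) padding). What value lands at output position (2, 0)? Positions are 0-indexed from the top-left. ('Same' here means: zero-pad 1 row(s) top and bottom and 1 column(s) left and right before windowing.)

14

The receptive field on the zero-padded input at this output position is [0 4 1 / 0 -2 2 / 0 -2 -8]. Elementwise product with the kernel and sum: 0·3 + 4·1 + -2·3 + 2·-2 + 0·-1 + -2·-2 + -8·-2.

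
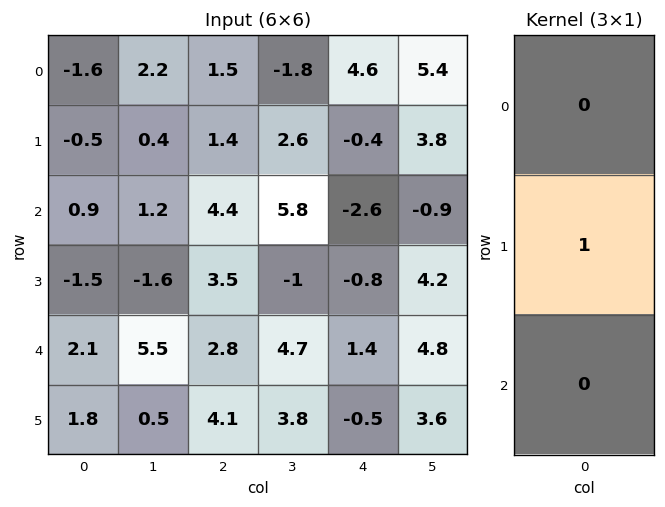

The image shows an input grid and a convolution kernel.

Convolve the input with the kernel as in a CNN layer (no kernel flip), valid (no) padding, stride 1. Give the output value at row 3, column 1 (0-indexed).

The receptive field on the input at this output position is [-1.6 / 5.5 / 0.5]. Elementwise product with the kernel and sum: 5.5·1.

5.5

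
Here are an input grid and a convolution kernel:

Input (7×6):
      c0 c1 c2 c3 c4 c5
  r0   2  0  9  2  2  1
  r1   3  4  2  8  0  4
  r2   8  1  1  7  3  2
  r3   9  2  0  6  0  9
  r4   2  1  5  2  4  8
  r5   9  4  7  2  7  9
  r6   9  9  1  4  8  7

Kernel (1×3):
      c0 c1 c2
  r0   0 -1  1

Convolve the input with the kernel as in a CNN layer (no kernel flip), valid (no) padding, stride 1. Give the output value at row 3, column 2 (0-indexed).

-6

The receptive field on the input at this output position is [0 6 0]. Elementwise product with the kernel and sum: 6·-1 + 0·1.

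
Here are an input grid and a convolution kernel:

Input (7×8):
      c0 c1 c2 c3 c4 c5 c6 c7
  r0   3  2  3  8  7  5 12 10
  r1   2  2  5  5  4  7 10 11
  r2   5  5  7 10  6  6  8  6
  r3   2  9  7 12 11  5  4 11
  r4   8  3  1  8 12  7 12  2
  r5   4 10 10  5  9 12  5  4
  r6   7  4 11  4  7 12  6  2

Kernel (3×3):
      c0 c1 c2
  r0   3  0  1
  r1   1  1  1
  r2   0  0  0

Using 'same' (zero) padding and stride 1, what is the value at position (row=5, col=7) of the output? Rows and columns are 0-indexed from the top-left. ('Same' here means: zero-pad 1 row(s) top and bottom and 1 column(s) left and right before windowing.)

45

The receptive field on the zero-padded input at this output position is [12 2 0 / 5 4 0 / 6 2 0]. Elementwise product with the kernel and sum: 12·3 + 0·1 + 5·1 + 4·1 + 0·1.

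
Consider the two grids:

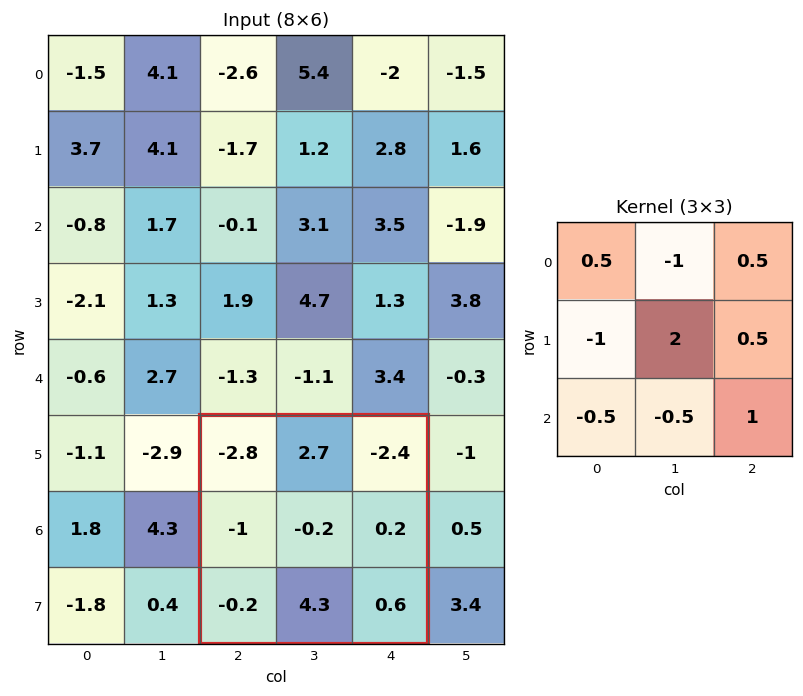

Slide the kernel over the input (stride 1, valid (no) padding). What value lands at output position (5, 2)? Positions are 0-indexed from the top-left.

-6.05

The receptive field on the input at this output position is [-2.8 2.7 -2.4 / -1 -0.2 0.2 / -0.2 4.3 0.6]. Elementwise product with the kernel and sum: -2.8·0.5 + 2.7·-1 + -2.4·0.5 + -1·-1 + -0.2·2 + 0.2·0.5 + -0.2·-0.5 + 4.3·-0.5 + 0.6·1.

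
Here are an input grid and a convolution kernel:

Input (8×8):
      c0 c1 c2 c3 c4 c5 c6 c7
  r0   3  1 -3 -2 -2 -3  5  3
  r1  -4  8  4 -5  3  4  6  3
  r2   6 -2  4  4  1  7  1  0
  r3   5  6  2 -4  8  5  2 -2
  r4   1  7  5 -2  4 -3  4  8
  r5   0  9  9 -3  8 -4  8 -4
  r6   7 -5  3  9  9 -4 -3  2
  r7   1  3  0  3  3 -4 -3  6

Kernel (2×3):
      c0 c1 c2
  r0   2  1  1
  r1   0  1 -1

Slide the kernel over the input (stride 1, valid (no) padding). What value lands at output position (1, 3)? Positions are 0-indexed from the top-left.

The receptive field on the input at this output position is [-5 3 4 / 4 1 7]. Elementwise product with the kernel and sum: -5·2 + 3·1 + 4·1 + 1·1 + 7·-1.

-9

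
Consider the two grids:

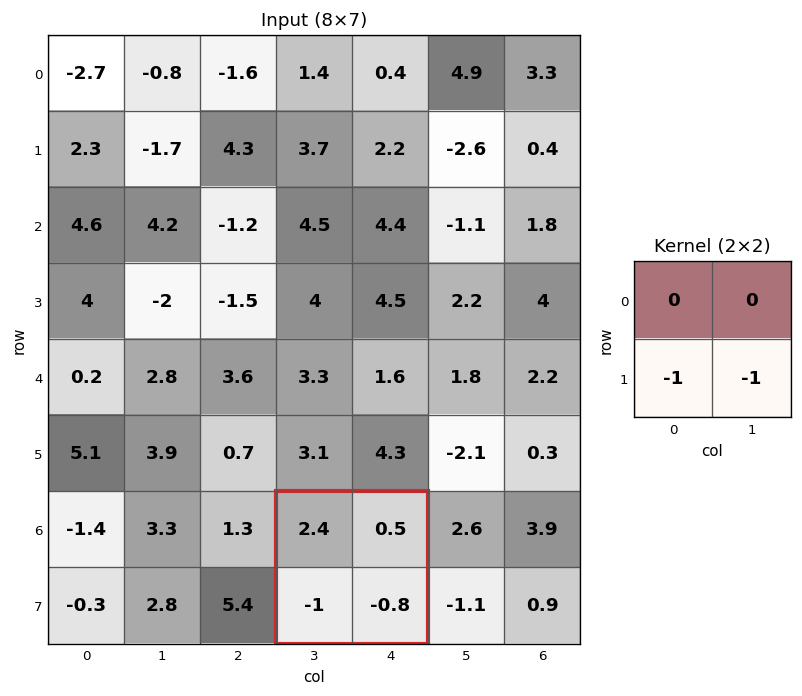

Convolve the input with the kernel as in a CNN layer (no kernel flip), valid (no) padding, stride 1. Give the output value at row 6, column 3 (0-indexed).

The receptive field on the input at this output position is [2.4 0.5 / -1 -0.8]. Elementwise product with the kernel and sum: -1·-1 + -0.8·-1.

1.8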